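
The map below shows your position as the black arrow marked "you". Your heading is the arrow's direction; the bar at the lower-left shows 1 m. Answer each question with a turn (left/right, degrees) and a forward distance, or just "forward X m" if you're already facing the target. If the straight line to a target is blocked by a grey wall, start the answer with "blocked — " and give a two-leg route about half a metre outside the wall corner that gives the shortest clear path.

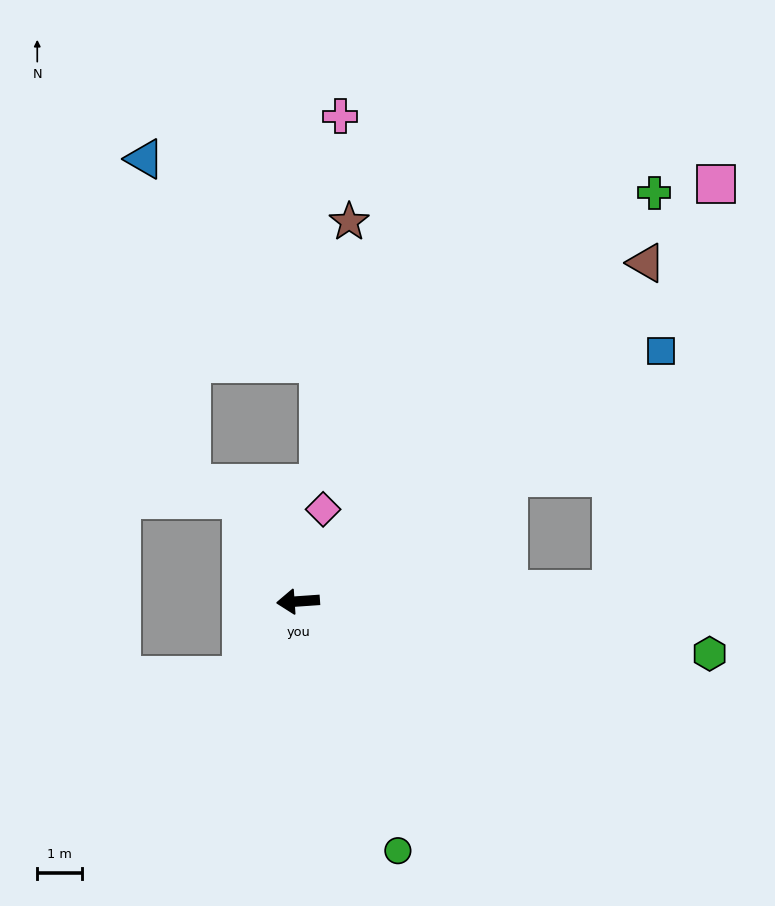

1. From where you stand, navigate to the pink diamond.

turn right 109°, forward 2.1 m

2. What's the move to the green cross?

turn right 135°, forward 12.0 m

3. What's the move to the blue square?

turn right 149°, forward 9.8 m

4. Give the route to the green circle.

turn left 108°, forward 6.0 m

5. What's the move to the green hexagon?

turn left 169°, forward 9.2 m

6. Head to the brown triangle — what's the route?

turn right 140°, forward 10.8 m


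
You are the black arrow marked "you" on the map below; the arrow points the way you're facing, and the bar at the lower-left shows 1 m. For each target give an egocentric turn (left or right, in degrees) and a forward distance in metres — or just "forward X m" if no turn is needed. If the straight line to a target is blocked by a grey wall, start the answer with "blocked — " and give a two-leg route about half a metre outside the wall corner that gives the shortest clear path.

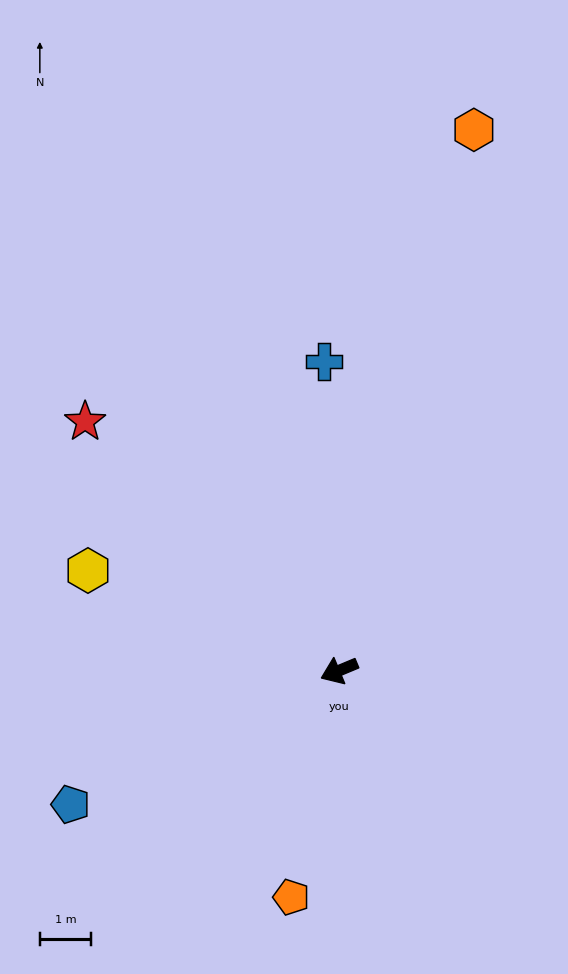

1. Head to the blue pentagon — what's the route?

turn left 4°, forward 5.8 m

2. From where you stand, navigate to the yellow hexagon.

turn right 44°, forward 5.3 m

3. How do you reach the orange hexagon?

turn right 127°, forward 10.8 m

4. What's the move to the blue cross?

turn right 110°, forward 6.0 m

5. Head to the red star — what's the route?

turn right 67°, forward 6.9 m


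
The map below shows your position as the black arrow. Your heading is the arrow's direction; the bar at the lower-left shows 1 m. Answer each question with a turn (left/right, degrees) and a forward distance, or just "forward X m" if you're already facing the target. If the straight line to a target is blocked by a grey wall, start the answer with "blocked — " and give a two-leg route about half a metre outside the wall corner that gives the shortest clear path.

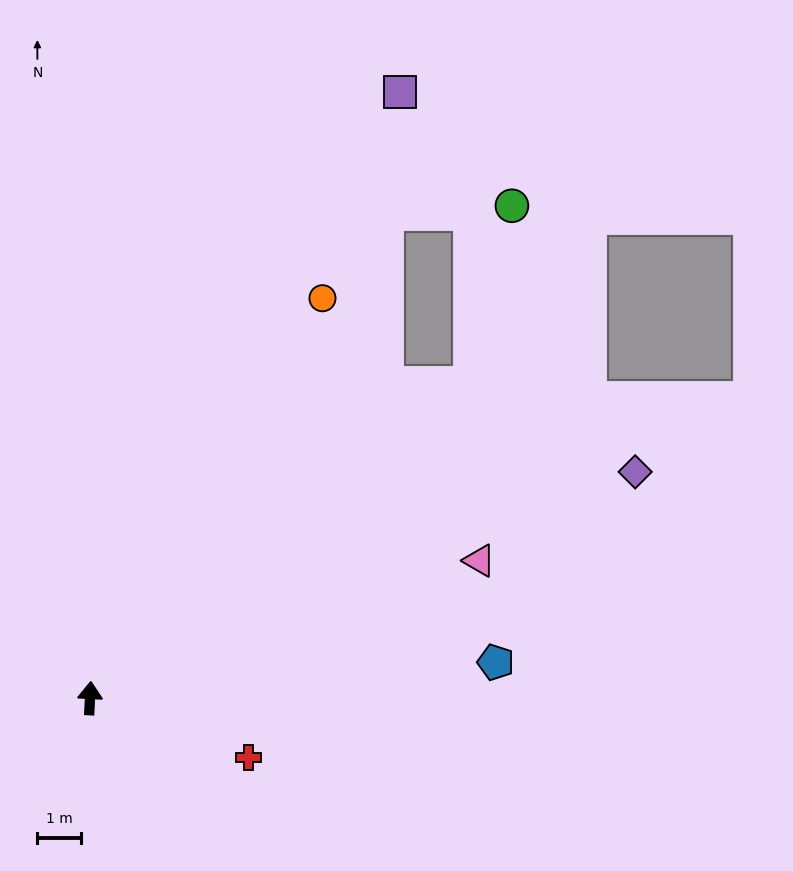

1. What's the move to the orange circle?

turn right 27°, forward 10.6 m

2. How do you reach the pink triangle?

turn right 68°, forward 9.4 m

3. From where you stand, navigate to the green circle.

blocked — turn right 48°, forward 11.3 m, then turn left 38°, forward 4.2 m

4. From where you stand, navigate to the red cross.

turn right 108°, forward 3.9 m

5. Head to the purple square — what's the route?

turn right 24°, forward 15.5 m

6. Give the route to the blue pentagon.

turn right 82°, forward 9.3 m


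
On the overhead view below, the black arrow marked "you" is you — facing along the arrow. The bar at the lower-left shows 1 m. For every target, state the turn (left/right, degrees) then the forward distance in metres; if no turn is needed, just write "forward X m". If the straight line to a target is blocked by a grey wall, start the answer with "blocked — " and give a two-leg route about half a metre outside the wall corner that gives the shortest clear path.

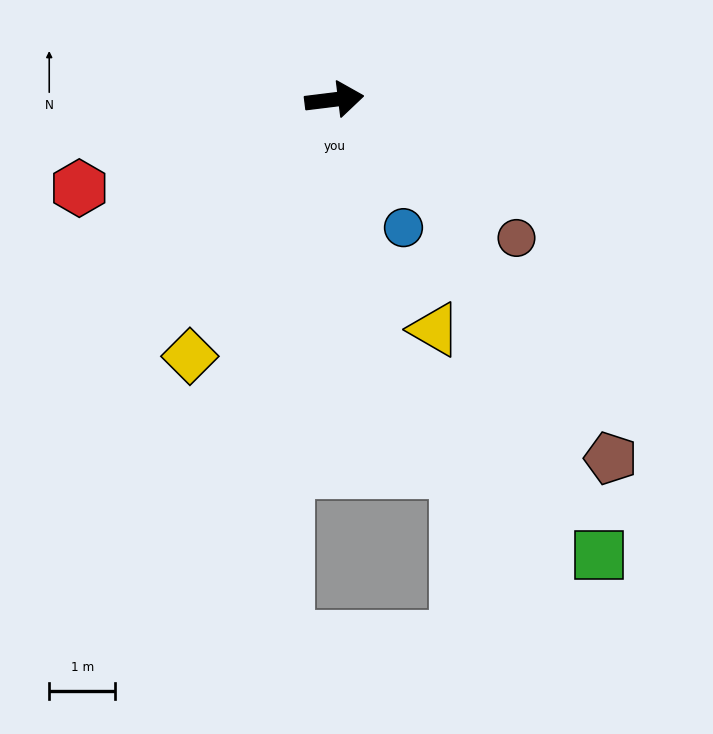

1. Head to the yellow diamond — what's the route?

turn right 126°, forward 4.5 m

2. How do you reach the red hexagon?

turn right 168°, forward 4.1 m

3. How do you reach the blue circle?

turn right 69°, forward 2.2 m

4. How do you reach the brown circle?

turn right 44°, forward 3.5 m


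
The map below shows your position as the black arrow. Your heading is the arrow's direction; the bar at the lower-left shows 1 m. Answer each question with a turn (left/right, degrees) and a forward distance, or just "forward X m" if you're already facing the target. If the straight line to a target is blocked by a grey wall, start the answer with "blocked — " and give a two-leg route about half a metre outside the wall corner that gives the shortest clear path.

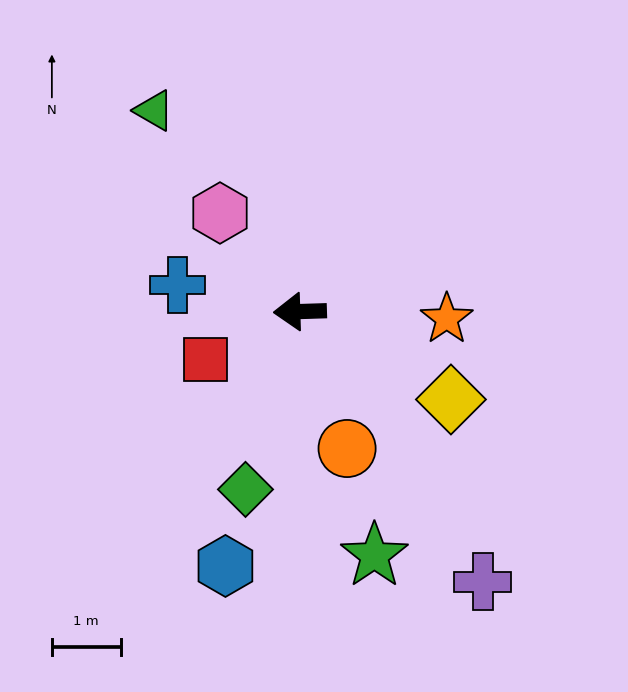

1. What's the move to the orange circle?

turn left 107°, forward 2.1 m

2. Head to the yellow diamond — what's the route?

turn left 148°, forward 2.5 m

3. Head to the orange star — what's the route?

turn left 175°, forward 2.1 m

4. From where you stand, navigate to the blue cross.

turn right 14°, forward 1.8 m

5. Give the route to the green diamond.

turn left 71°, forward 2.7 m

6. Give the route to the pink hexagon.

turn right 53°, forward 1.8 m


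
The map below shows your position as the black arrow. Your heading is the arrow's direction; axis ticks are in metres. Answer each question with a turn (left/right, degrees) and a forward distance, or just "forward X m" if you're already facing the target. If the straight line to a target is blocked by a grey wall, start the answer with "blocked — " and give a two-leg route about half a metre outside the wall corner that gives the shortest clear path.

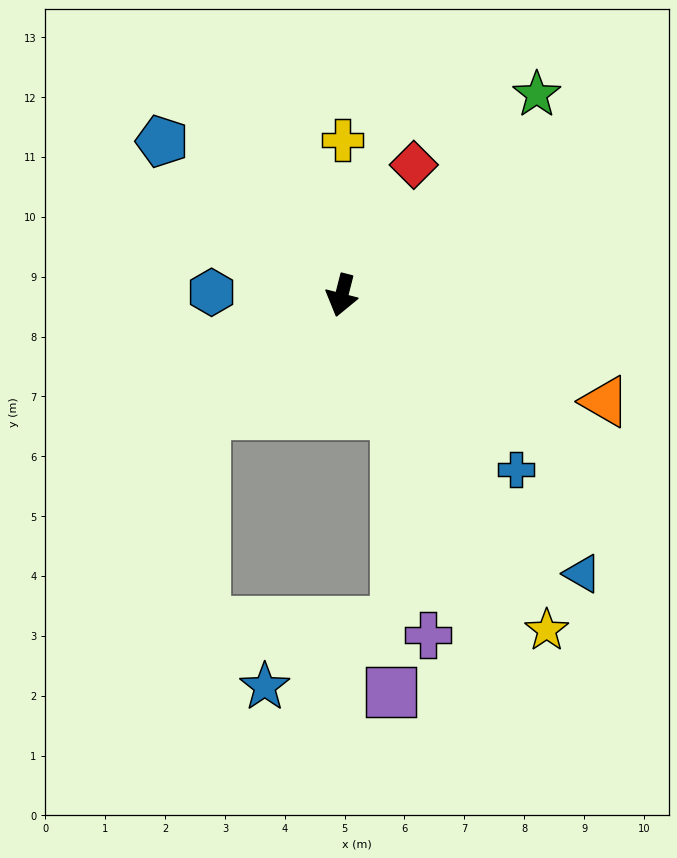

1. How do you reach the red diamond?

turn left 165°, forward 2.5 m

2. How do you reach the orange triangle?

turn left 82°, forward 4.7 m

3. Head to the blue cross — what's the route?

turn left 59°, forward 4.1 m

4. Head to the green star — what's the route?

turn left 150°, forward 4.7 m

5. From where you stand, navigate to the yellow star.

turn left 46°, forward 6.6 m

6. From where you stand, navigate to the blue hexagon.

turn right 77°, forward 2.2 m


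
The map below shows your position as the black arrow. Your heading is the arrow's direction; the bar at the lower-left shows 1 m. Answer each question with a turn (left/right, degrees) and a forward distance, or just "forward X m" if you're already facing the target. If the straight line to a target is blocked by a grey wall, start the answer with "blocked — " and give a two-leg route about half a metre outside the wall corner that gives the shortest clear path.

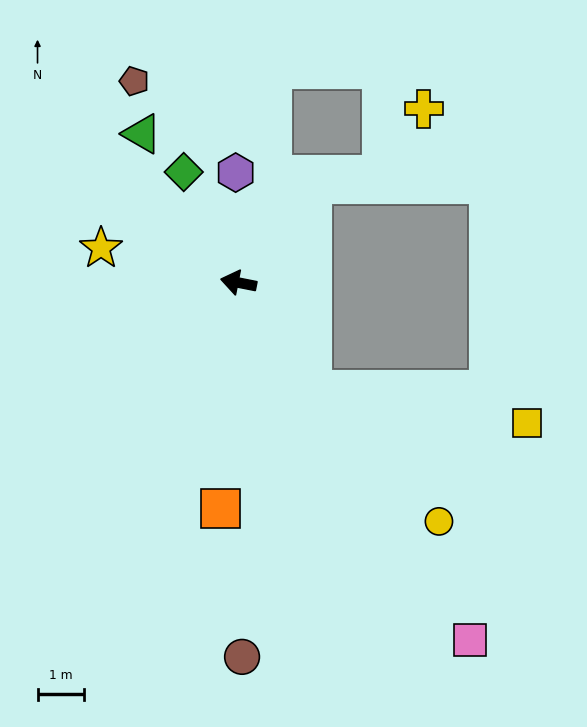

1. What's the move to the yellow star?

turn right 3°, forward 3.1 m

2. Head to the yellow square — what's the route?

blocked — turn left 136°, forward 2.8 m, then turn left 46°, forward 4.7 m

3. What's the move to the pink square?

turn left 134°, forward 9.2 m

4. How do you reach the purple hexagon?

turn right 77°, forward 2.4 m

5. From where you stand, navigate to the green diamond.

turn right 53°, forward 2.7 m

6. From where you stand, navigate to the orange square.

turn left 97°, forward 4.9 m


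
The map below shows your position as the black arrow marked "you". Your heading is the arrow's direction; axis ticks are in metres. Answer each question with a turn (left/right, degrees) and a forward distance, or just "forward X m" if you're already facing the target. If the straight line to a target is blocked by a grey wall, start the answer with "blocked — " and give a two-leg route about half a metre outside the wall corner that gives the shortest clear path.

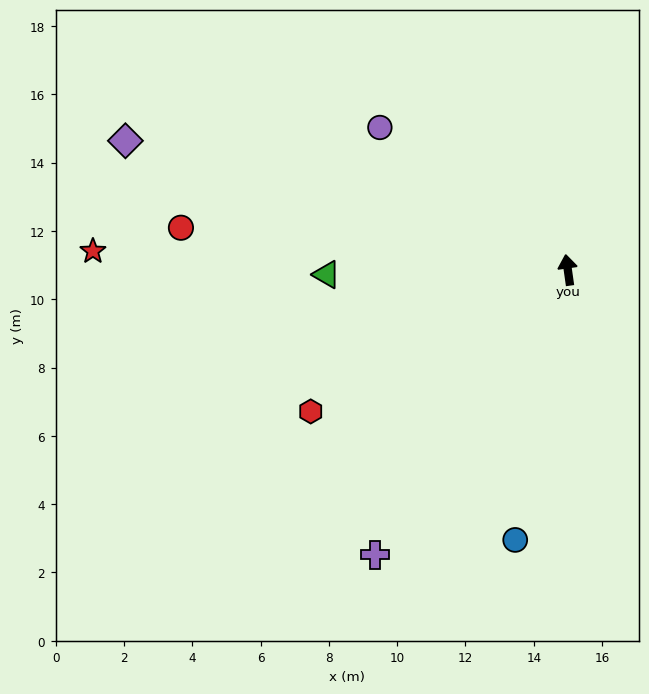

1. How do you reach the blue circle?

turn left 161°, forward 8.1 m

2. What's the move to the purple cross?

turn left 138°, forward 10.1 m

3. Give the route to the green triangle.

turn left 83°, forward 7.1 m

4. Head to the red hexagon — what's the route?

turn left 111°, forward 8.6 m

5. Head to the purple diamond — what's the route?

turn left 66°, forward 13.5 m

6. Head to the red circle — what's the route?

turn left 76°, forward 11.4 m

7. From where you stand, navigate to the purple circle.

turn left 45°, forward 6.9 m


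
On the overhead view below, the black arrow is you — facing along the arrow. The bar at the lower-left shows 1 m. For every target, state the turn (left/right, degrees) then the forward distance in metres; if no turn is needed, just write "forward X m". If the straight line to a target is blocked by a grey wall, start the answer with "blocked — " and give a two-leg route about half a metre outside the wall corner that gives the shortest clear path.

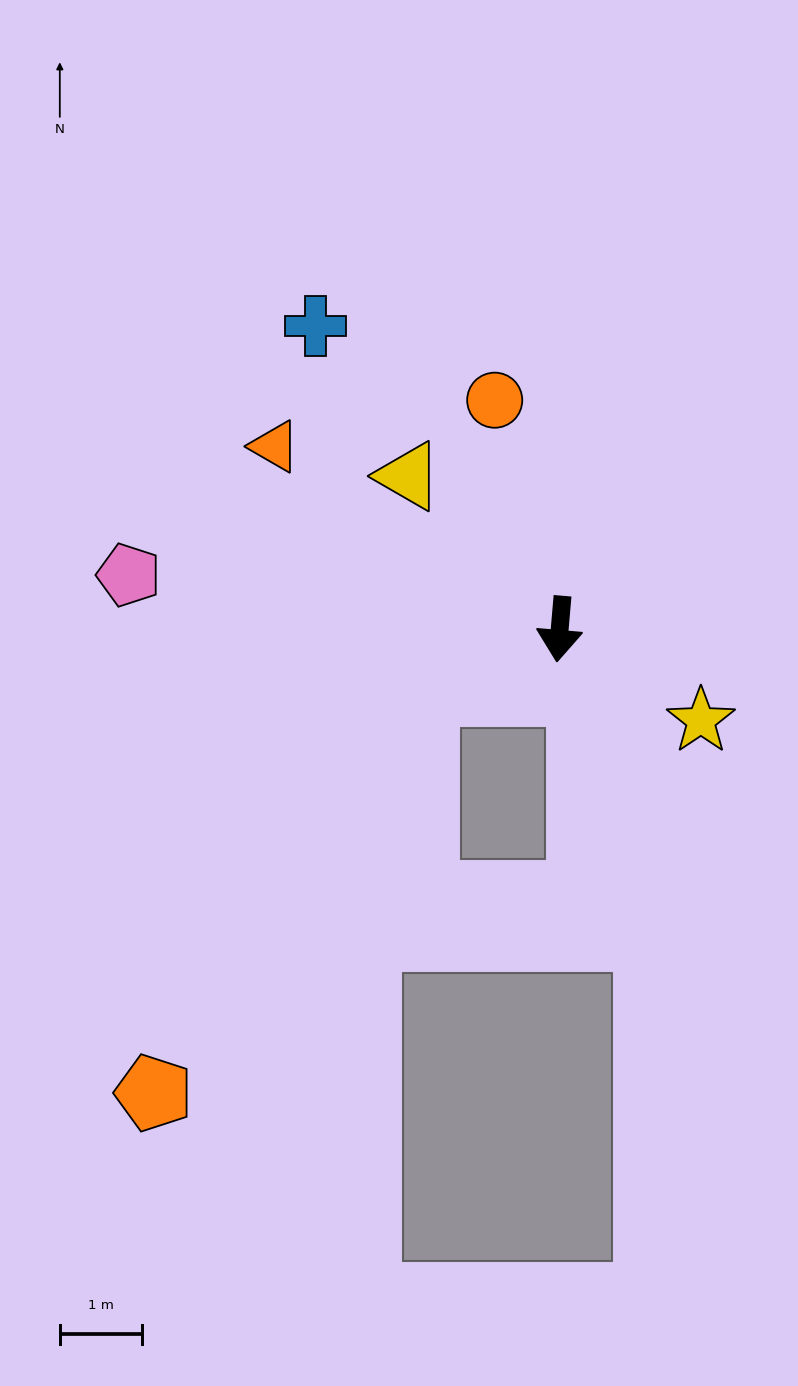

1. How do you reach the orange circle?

turn right 159°, forward 2.9 m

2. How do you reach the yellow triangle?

turn right 130°, forward 2.6 m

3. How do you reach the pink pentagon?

turn right 92°, forward 5.3 m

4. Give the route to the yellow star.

turn left 62°, forward 2.1 m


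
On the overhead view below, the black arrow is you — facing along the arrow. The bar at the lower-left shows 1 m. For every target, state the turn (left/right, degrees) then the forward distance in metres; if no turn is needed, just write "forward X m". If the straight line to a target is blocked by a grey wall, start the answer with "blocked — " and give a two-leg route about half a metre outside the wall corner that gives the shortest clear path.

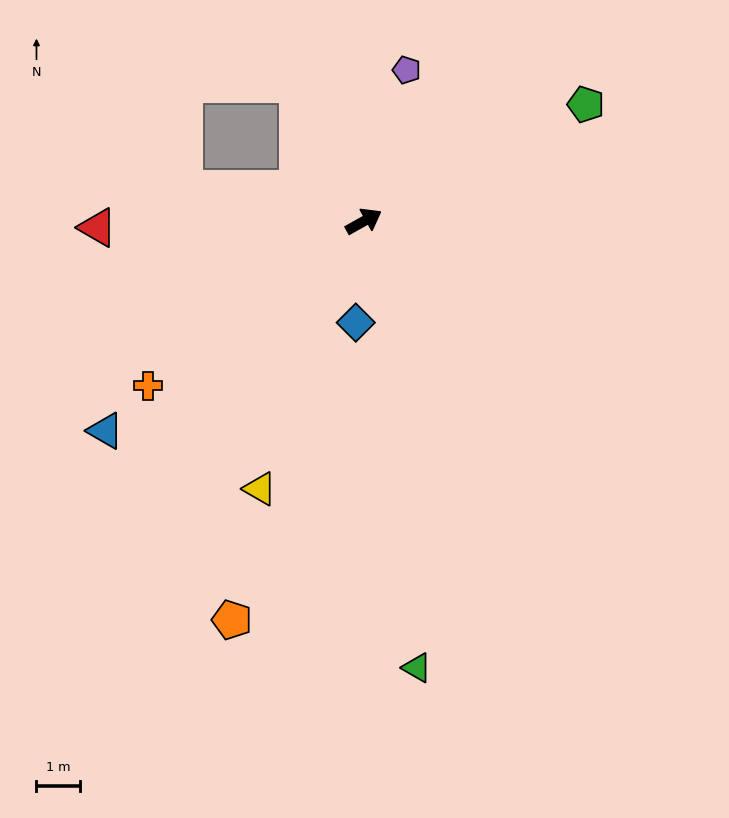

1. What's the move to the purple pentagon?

turn left 45°, forward 3.6 m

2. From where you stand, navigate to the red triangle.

turn left 152°, forward 6.1 m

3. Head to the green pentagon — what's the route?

forward 5.7 m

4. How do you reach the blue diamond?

turn right 124°, forward 2.3 m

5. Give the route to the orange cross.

turn right 172°, forward 6.2 m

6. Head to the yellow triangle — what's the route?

turn right 141°, forward 6.6 m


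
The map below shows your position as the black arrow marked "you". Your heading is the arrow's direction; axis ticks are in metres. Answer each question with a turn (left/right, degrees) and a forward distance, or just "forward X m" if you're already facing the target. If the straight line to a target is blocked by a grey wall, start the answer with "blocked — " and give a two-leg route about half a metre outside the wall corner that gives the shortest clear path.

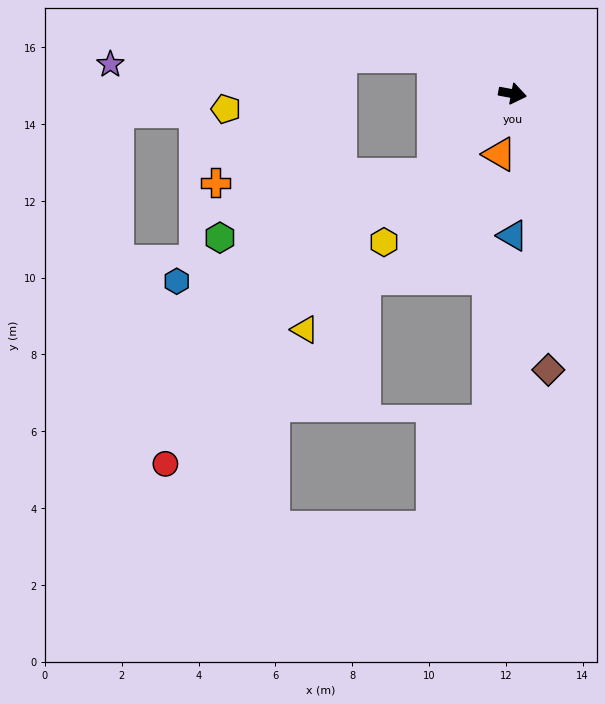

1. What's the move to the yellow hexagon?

turn right 120°, forward 5.1 m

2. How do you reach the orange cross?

blocked — turn right 124°, forward 2.9 m, then turn right 43°, forward 5.7 m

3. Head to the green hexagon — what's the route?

blocked — turn right 124°, forward 2.9 m, then turn right 29°, forward 5.8 m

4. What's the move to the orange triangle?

turn right 92°, forward 1.6 m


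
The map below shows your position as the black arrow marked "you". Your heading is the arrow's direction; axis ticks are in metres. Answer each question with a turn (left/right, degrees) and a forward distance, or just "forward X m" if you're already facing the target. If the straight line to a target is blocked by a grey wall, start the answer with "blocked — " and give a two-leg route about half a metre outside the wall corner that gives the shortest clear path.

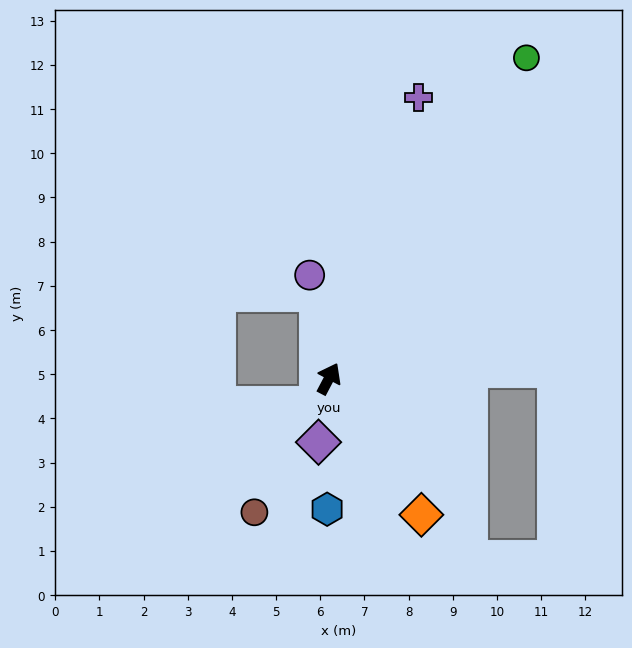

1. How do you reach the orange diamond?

turn right 118°, forward 3.7 m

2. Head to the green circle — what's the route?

turn right 4°, forward 8.5 m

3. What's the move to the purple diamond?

turn right 162°, forward 1.5 m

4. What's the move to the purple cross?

turn left 10°, forward 6.7 m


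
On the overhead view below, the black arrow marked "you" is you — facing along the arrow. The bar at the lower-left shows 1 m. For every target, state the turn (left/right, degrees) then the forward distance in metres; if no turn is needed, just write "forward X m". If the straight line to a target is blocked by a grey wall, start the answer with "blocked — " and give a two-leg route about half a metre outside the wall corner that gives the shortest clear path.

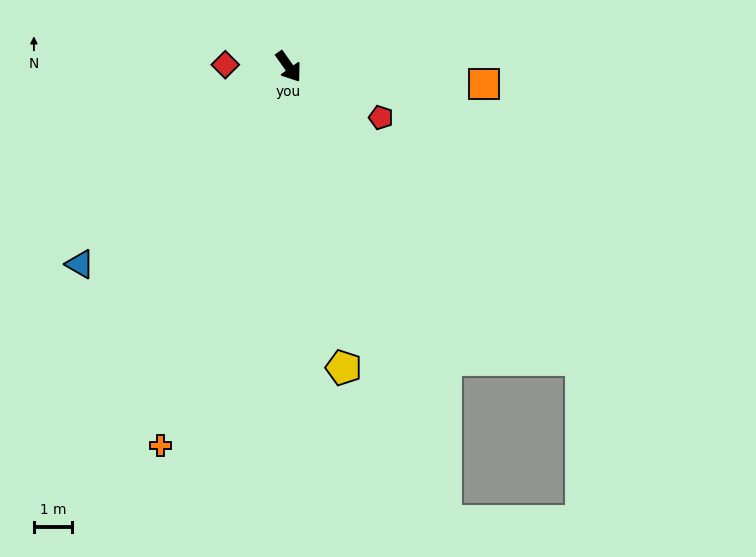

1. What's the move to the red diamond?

turn right 127°, forward 1.7 m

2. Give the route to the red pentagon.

turn left 26°, forward 2.8 m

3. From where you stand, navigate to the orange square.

turn left 50°, forward 5.1 m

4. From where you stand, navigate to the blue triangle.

turn right 82°, forward 7.5 m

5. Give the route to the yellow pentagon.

turn right 25°, forward 8.0 m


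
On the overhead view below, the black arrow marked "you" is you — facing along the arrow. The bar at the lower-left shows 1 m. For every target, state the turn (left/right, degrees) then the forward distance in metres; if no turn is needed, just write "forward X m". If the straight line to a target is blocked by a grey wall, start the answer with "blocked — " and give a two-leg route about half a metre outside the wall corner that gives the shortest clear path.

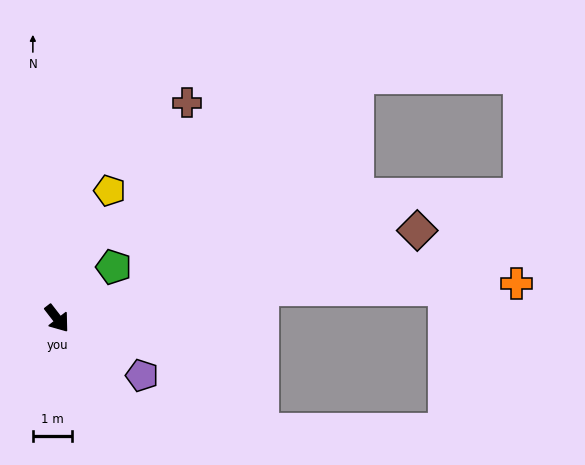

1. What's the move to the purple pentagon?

turn left 18°, forward 2.6 m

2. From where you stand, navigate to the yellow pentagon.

turn left 120°, forward 3.5 m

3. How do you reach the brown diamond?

turn left 66°, forward 9.5 m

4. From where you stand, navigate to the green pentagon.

turn left 94°, forward 2.0 m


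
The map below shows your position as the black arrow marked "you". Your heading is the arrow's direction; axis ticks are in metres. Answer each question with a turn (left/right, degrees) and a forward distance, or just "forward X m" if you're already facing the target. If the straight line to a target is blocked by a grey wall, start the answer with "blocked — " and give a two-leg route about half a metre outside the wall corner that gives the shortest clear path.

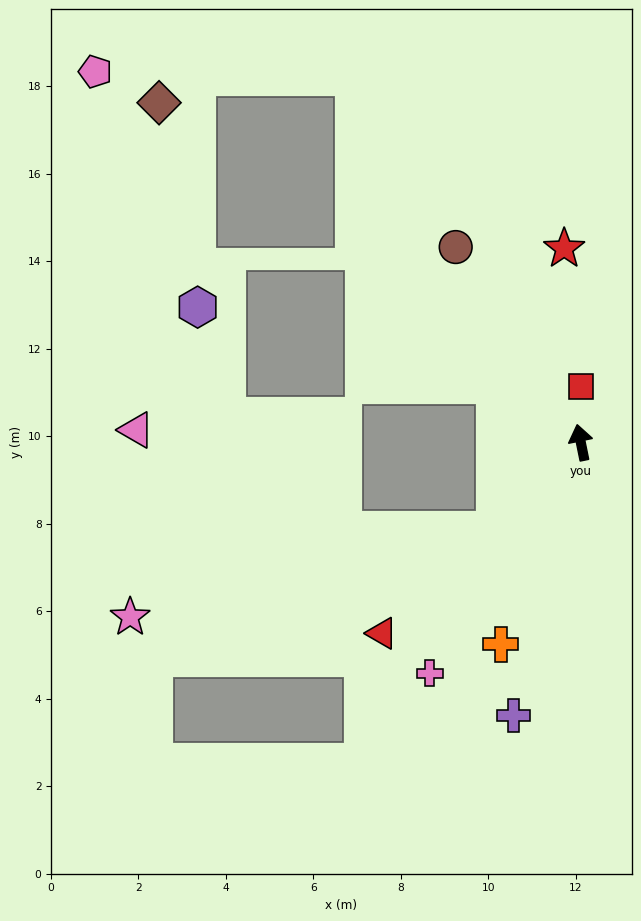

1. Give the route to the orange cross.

turn left 147°, forward 5.0 m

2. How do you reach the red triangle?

turn left 122°, forward 6.3 m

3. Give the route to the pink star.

blocked — turn left 124°, forward 2.8 m, then turn right 32°, forward 8.6 m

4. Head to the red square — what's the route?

turn right 12°, forward 1.3 m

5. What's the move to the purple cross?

turn left 155°, forward 6.4 m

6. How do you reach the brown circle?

turn left 21°, forward 5.3 m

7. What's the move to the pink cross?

turn left 135°, forward 6.3 m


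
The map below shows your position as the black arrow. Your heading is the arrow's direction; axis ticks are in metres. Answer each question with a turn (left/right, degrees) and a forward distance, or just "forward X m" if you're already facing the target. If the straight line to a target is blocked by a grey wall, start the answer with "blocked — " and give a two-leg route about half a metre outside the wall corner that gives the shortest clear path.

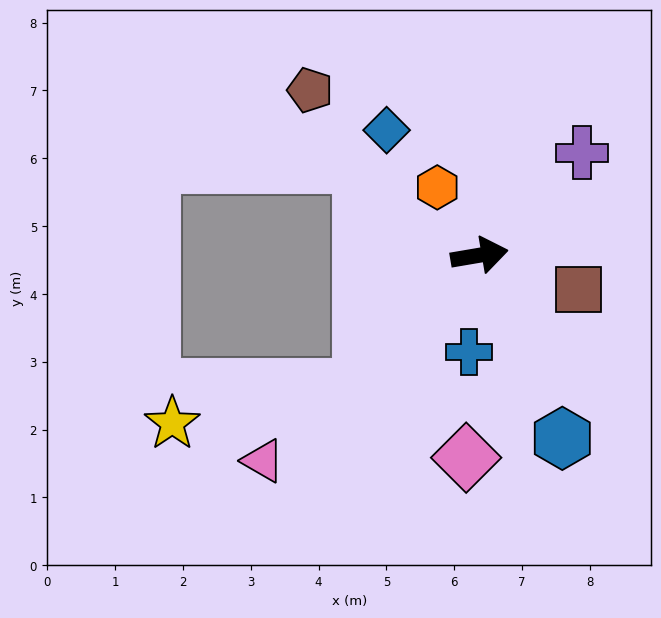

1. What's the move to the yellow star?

blocked — turn right 141°, forward 2.6 m, then turn right 38°, forward 2.8 m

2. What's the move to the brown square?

turn right 29°, forward 1.5 m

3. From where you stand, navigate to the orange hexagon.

turn left 112°, forward 1.2 m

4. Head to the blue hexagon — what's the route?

turn right 75°, forward 3.0 m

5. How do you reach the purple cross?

turn left 35°, forward 2.1 m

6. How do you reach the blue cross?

turn right 106°, forward 1.4 m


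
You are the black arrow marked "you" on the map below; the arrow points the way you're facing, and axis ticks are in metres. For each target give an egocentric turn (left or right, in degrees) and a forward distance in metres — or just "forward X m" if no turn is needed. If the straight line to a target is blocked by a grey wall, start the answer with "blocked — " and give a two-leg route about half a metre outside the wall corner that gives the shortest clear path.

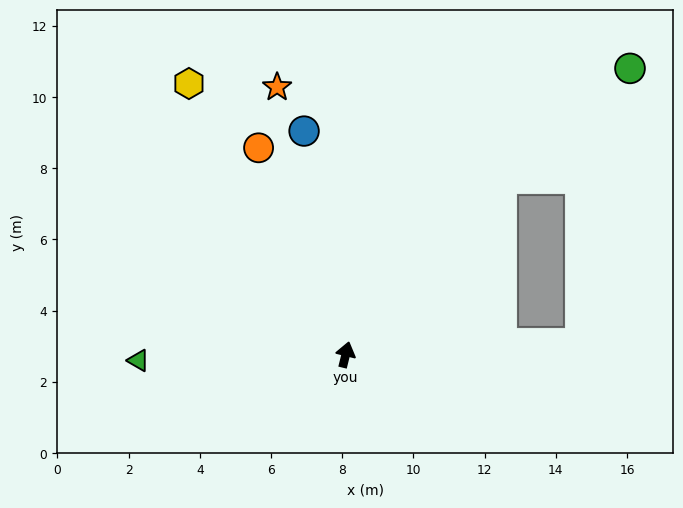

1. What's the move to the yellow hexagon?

turn left 44°, forward 8.8 m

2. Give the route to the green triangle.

turn left 105°, forward 5.8 m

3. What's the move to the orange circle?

turn left 37°, forward 6.3 m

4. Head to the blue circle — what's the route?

turn left 24°, forward 6.4 m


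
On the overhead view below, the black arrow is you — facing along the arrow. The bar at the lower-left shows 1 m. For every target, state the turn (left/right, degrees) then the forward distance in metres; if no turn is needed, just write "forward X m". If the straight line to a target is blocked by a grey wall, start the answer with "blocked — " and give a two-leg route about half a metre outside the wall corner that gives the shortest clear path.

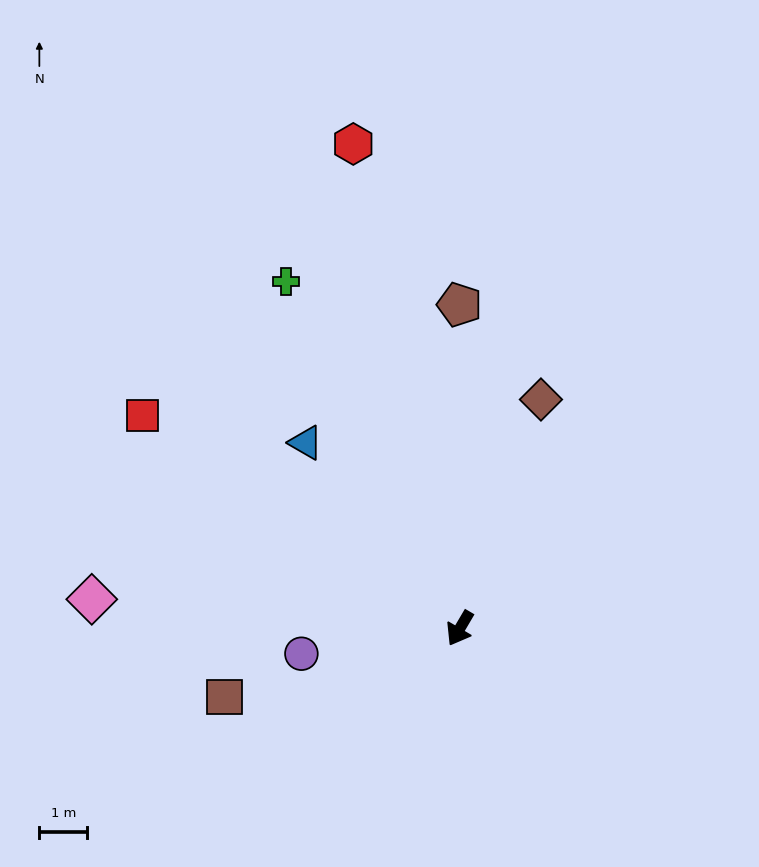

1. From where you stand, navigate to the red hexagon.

turn right 137°, forward 10.3 m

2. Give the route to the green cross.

turn right 123°, forward 8.1 m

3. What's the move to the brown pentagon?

turn right 149°, forward 6.7 m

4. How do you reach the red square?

turn right 93°, forward 8.0 m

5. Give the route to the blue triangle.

turn right 110°, forward 5.0 m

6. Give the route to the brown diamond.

turn right 169°, forward 5.1 m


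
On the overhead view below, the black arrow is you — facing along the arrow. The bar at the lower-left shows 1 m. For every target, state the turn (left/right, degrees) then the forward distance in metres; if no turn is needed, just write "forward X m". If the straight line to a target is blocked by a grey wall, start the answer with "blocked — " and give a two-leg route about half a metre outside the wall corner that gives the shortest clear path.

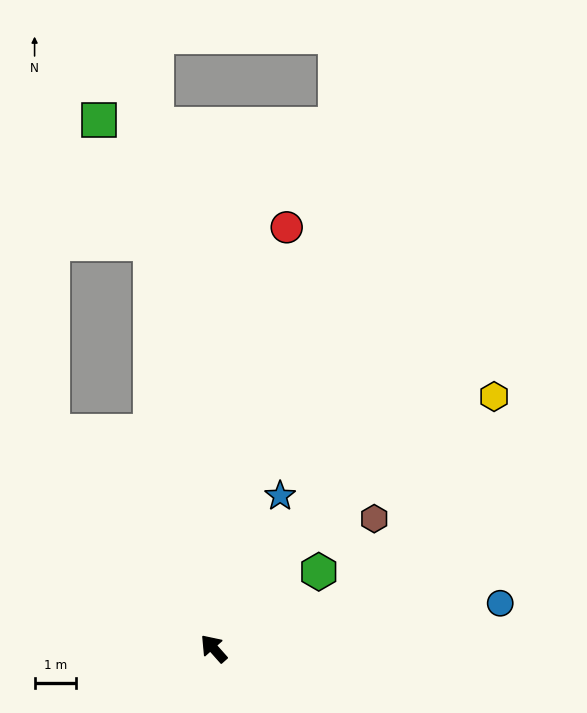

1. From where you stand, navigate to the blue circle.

turn right 123°, forward 7.0 m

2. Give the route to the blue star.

turn right 65°, forward 4.0 m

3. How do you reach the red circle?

turn right 51°, forward 10.3 m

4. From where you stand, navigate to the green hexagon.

turn right 96°, forward 3.1 m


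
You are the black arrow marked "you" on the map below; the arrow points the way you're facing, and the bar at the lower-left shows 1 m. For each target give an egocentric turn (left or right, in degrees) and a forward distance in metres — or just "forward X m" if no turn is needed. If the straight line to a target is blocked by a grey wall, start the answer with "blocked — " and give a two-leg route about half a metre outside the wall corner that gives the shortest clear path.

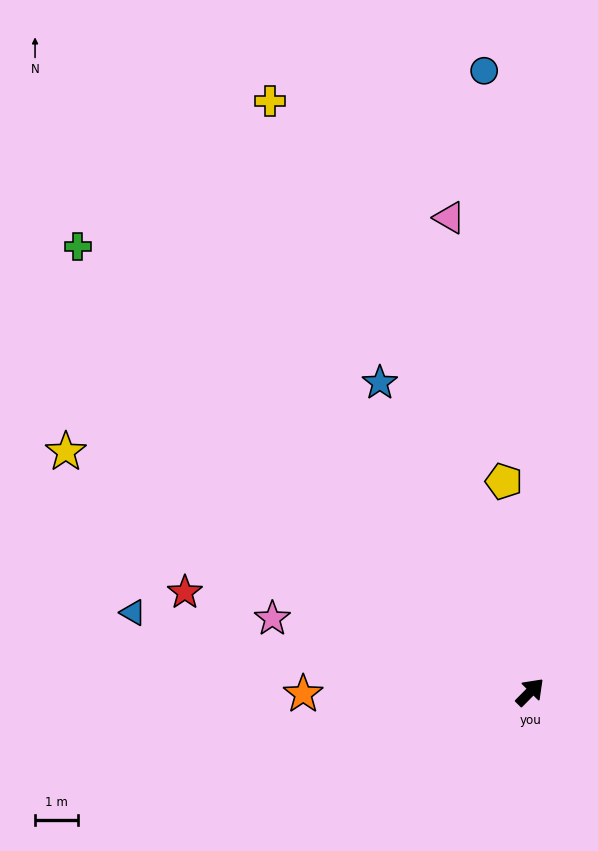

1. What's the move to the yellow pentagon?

turn left 52°, forward 5.0 m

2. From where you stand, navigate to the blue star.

turn left 71°, forward 8.1 m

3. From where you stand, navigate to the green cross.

turn left 90°, forward 14.9 m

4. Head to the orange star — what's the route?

turn left 135°, forward 5.3 m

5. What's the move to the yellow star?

turn left 107°, forward 12.3 m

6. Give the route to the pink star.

turn left 119°, forward 6.3 m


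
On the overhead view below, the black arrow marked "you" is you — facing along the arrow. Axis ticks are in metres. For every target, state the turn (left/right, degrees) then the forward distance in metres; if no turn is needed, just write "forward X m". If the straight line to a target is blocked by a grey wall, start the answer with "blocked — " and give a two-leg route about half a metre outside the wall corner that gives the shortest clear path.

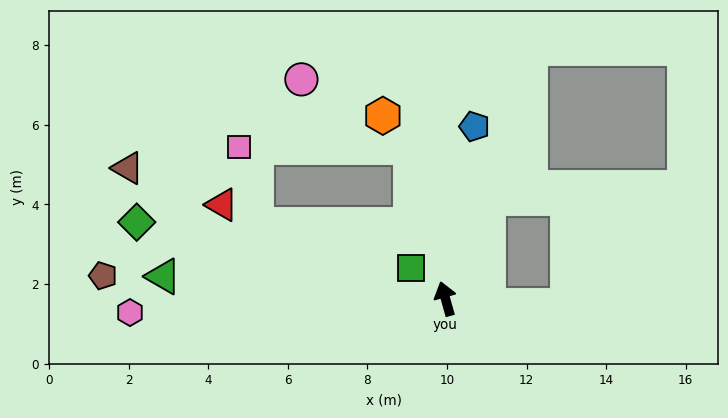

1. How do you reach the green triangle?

turn left 70°, forward 7.1 m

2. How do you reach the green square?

turn left 32°, forward 1.2 m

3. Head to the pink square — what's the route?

blocked — turn right 2°, forward 3.9 m, then turn left 76°, forward 4.3 m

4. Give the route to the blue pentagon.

turn right 25°, forward 4.4 m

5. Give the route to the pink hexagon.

turn left 77°, forward 7.9 m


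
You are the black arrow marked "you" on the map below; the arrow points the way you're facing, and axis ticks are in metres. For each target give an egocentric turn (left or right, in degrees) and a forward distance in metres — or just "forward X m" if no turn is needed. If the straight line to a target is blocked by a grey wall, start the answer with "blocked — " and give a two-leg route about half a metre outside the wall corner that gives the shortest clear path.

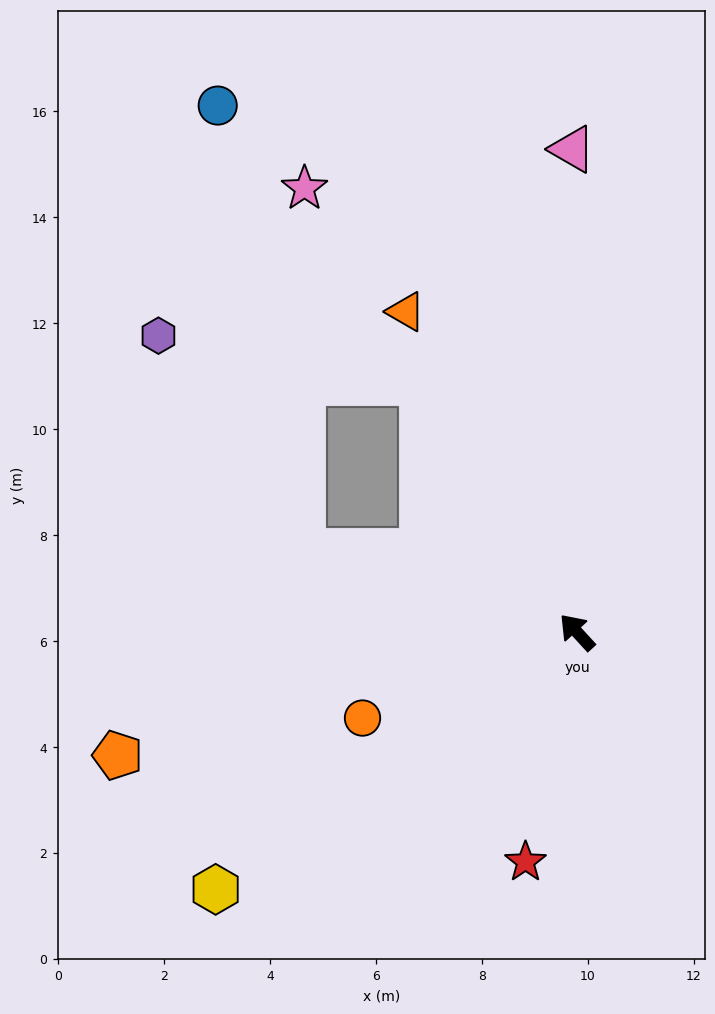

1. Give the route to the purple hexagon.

blocked — turn left 31°, forward 5.4 m, then turn right 40°, forward 4.9 m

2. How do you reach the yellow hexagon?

turn left 83°, forward 8.4 m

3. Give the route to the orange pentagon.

turn left 62°, forward 9.0 m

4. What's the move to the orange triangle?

turn right 14°, forward 6.9 m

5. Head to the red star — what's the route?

turn left 125°, forward 4.4 m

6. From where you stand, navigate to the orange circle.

turn left 69°, forward 4.4 m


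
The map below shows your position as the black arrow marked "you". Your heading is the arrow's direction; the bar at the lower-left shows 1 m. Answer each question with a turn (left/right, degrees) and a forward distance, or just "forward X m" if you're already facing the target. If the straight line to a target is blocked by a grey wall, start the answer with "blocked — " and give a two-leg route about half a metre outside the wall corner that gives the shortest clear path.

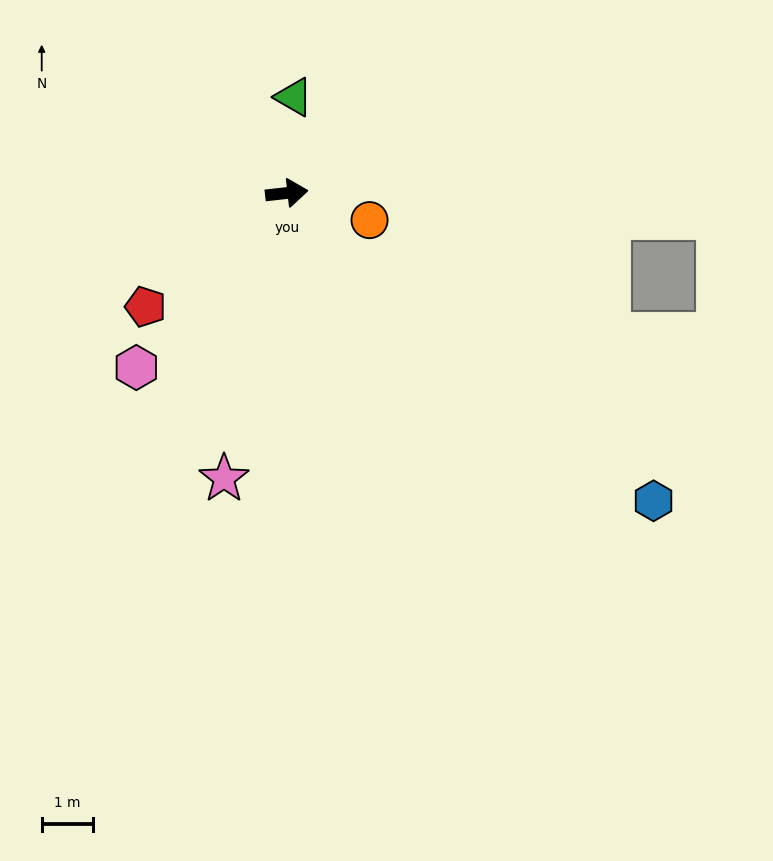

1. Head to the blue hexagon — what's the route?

turn right 46°, forward 9.3 m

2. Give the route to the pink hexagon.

turn right 137°, forward 4.5 m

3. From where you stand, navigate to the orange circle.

turn right 25°, forward 1.7 m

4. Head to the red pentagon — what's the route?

turn right 148°, forward 3.5 m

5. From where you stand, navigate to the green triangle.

turn left 79°, forward 1.9 m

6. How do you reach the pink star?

turn right 109°, forward 5.7 m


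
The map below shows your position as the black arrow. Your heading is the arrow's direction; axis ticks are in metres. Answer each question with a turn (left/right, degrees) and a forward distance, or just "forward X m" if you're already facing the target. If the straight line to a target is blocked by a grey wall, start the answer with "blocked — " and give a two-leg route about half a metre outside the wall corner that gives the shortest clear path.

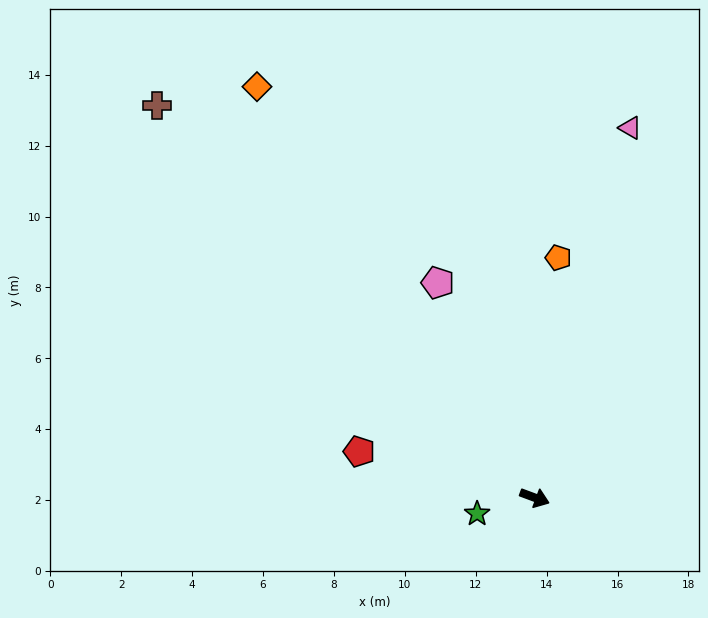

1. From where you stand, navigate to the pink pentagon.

turn left 135°, forward 6.6 m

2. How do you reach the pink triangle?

turn left 96°, forward 10.8 m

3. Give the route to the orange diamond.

turn left 144°, forward 14.0 m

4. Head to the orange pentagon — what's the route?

turn left 105°, forward 6.8 m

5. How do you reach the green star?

turn right 144°, forward 1.7 m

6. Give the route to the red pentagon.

turn right 174°, forward 5.1 m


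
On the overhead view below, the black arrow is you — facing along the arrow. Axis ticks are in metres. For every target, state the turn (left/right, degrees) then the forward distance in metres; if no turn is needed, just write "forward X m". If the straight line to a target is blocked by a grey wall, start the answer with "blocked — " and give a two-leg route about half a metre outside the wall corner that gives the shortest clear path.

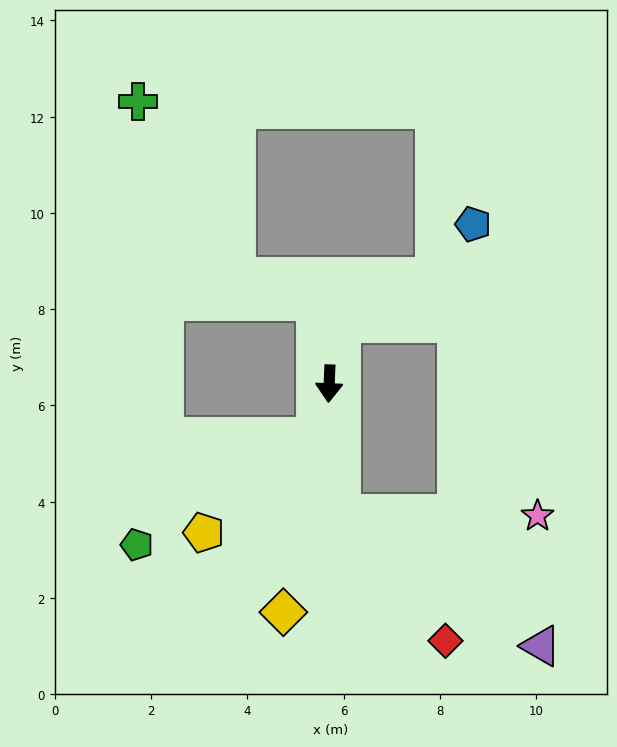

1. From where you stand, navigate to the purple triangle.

blocked — turn left 7°, forward 2.7 m, then turn left 52°, forward 5.0 m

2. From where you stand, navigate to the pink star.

blocked — turn left 7°, forward 2.7 m, then turn left 85°, forward 4.1 m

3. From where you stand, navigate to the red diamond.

blocked — turn left 7°, forward 2.7 m, then turn left 35°, forward 3.4 m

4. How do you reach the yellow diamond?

turn right 9°, forward 4.8 m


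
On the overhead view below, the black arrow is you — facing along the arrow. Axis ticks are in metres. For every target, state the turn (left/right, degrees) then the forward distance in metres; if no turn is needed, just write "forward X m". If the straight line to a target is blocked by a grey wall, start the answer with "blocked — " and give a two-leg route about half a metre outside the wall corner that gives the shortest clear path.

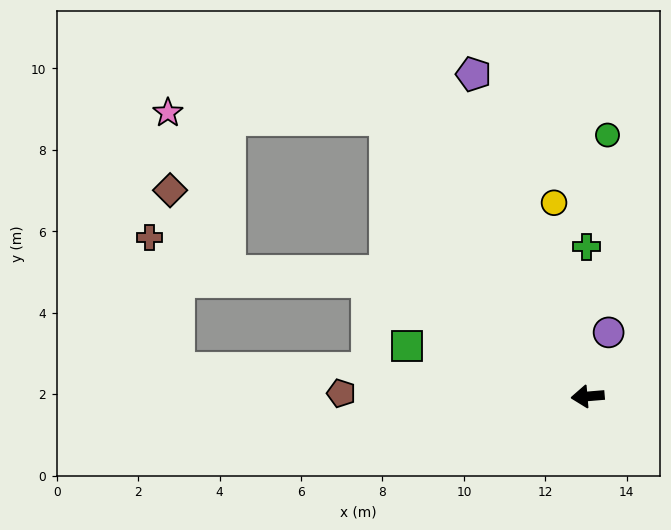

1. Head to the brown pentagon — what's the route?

turn right 5°, forward 6.1 m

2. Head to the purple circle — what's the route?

turn right 113°, forward 1.7 m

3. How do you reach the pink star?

blocked — turn right 59°, forward 8.4 m, then turn left 53°, forward 5.4 m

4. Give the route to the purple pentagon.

turn right 75°, forward 8.4 m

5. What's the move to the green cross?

turn right 94°, forward 3.7 m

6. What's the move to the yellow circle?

turn right 85°, forward 4.8 m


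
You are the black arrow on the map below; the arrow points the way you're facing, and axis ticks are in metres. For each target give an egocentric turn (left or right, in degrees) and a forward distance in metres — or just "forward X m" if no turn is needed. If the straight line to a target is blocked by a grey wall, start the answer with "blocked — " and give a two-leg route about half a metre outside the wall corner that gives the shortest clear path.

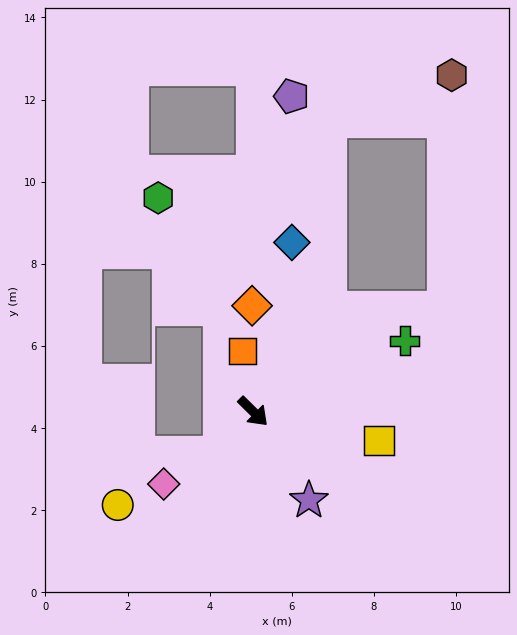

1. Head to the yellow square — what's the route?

turn left 32°, forward 3.1 m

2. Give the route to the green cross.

turn left 70°, forward 4.1 m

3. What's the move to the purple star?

turn right 13°, forward 2.6 m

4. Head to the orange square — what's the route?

turn left 145°, forward 1.5 m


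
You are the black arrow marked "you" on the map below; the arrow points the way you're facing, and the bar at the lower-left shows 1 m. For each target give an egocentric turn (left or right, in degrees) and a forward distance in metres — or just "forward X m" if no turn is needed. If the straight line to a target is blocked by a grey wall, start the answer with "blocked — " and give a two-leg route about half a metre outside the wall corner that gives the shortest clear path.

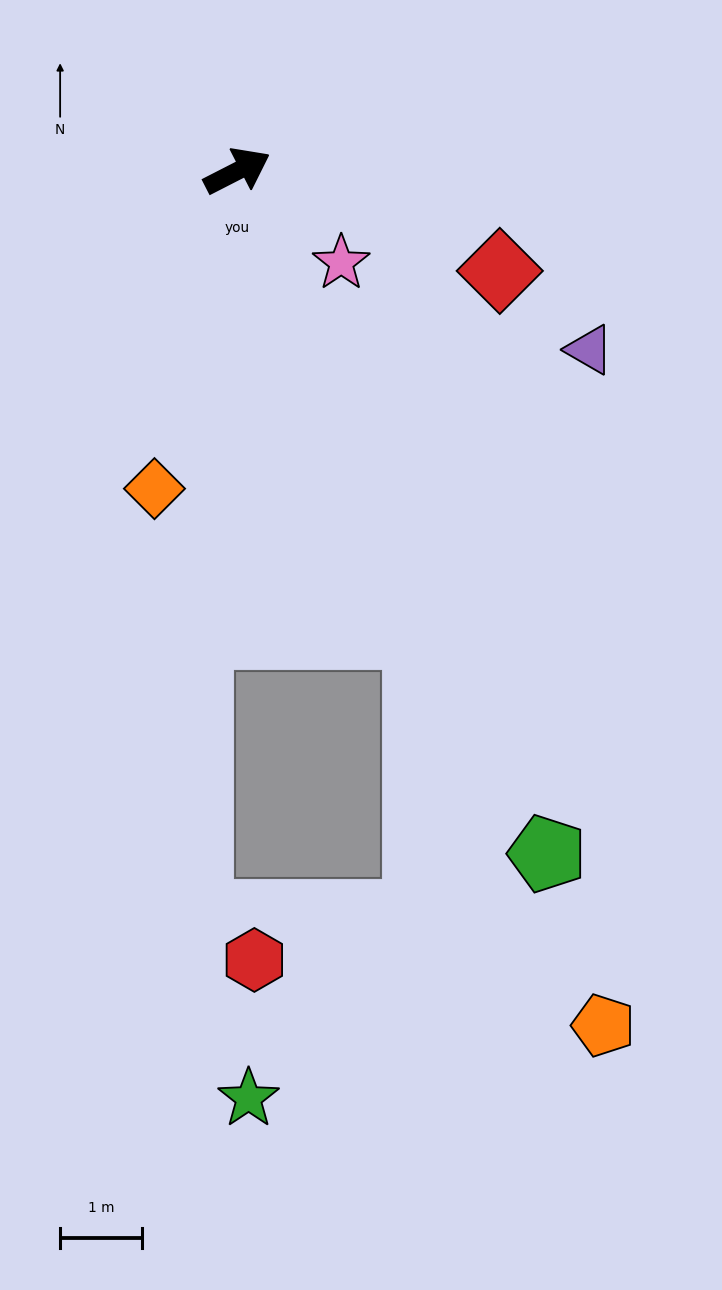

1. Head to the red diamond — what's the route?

turn right 48°, forward 3.4 m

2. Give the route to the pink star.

turn right 69°, forward 1.7 m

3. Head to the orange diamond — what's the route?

turn right 132°, forward 4.0 m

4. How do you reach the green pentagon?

turn right 93°, forward 9.1 m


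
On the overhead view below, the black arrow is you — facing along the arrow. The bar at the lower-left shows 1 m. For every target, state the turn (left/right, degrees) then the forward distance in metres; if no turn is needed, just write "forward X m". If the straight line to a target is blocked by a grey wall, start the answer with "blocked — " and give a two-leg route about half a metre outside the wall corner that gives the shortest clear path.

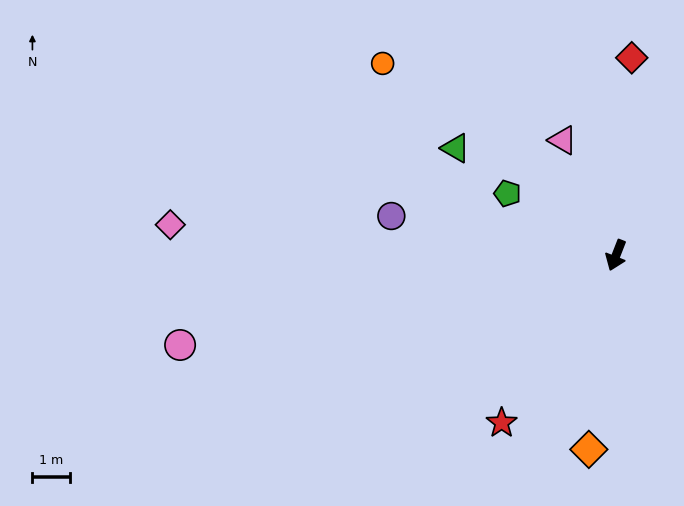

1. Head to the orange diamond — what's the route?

turn left 13°, forward 5.3 m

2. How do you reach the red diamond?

turn right 163°, forward 5.3 m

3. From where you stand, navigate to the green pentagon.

turn right 98°, forward 3.4 m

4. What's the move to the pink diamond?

turn right 73°, forward 12.0 m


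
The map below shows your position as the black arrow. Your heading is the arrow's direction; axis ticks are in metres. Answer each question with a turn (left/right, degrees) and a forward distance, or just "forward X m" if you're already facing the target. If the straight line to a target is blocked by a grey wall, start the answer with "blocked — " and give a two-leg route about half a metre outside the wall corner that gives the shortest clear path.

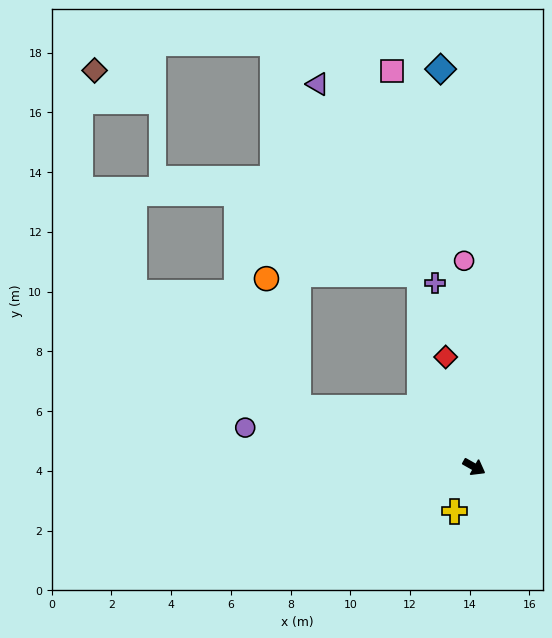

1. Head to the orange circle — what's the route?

blocked — turn right 169°, forward 6.2 m, then turn right 58°, forward 4.4 m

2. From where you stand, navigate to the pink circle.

turn left 122°, forward 6.9 m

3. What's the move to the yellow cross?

turn right 85°, forward 1.6 m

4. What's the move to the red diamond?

turn left 134°, forward 3.8 m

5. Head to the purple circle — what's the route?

turn right 160°, forward 7.8 m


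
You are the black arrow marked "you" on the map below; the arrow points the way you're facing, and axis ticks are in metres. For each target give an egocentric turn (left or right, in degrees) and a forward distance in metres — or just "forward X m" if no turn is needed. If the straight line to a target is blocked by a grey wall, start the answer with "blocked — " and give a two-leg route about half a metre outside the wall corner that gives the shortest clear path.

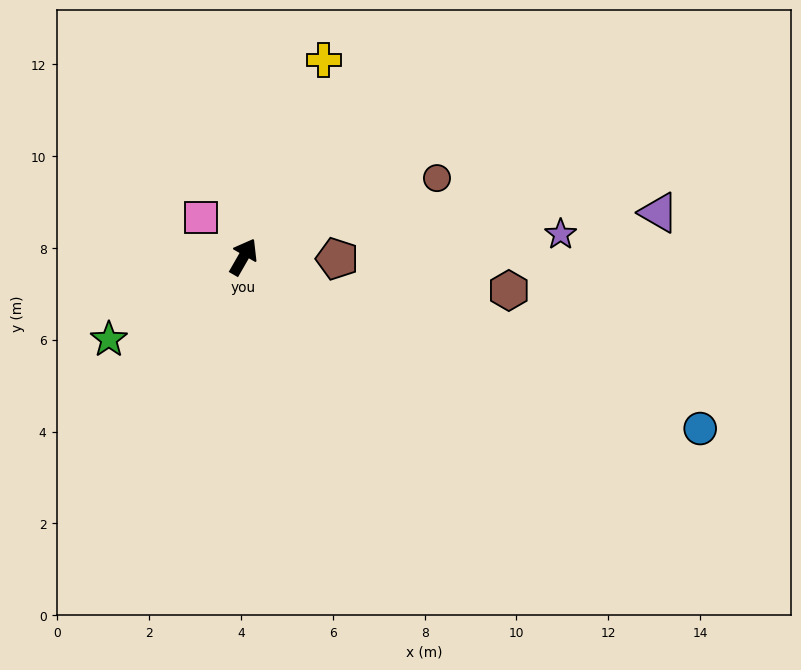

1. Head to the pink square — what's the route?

turn left 77°, forward 1.3 m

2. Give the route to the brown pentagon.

turn right 61°, forward 2.0 m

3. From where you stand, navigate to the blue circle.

turn right 81°, forward 10.6 m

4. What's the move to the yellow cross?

turn left 8°, forward 4.6 m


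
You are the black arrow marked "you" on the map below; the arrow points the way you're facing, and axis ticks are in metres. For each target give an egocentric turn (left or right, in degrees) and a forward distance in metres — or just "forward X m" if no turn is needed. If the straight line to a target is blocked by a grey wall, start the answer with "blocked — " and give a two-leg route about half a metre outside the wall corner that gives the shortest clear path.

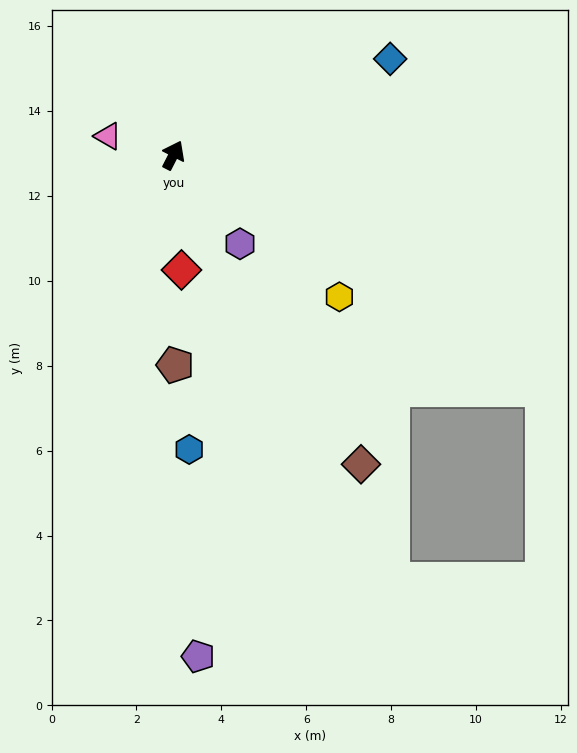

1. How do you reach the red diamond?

turn right 149°, forward 2.7 m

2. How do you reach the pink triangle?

turn left 101°, forward 1.6 m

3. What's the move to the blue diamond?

turn right 39°, forward 5.6 m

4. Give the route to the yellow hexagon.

turn right 103°, forward 5.1 m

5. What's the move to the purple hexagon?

turn right 116°, forward 2.6 m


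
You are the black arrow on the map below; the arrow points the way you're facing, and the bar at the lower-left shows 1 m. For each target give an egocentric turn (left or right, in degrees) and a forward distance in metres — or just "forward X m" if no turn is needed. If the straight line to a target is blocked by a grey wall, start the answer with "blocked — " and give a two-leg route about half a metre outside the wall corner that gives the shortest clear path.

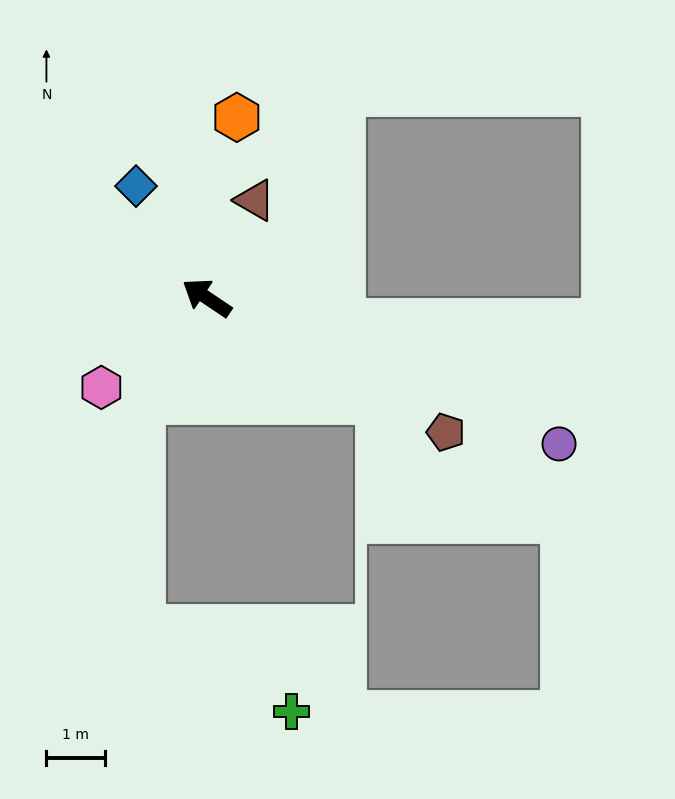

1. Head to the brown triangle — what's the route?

turn right 82°, forward 1.9 m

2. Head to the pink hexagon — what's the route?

turn left 74°, forward 2.4 m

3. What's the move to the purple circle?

turn right 169°, forward 6.5 m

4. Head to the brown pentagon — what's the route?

turn right 175°, forward 4.7 m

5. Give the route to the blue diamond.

turn right 24°, forward 2.3 m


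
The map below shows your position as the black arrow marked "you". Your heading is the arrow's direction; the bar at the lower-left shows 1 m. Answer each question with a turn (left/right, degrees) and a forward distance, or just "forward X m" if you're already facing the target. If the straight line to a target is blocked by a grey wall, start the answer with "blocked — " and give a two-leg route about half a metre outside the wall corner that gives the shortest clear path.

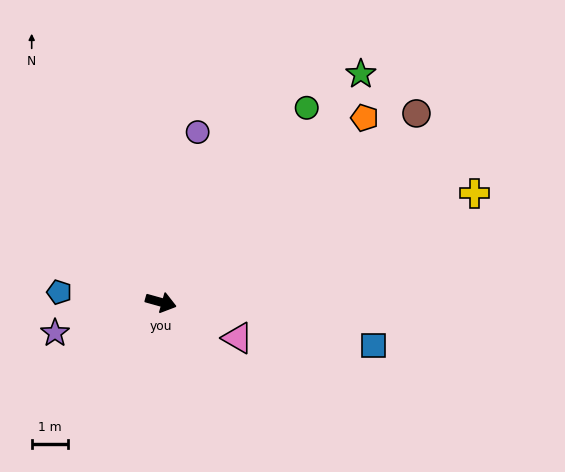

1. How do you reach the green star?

turn left 64°, forward 8.3 m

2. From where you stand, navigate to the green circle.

turn left 69°, forward 6.6 m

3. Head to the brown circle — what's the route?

turn left 52°, forward 8.7 m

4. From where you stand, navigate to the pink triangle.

turn right 9°, forward 2.3 m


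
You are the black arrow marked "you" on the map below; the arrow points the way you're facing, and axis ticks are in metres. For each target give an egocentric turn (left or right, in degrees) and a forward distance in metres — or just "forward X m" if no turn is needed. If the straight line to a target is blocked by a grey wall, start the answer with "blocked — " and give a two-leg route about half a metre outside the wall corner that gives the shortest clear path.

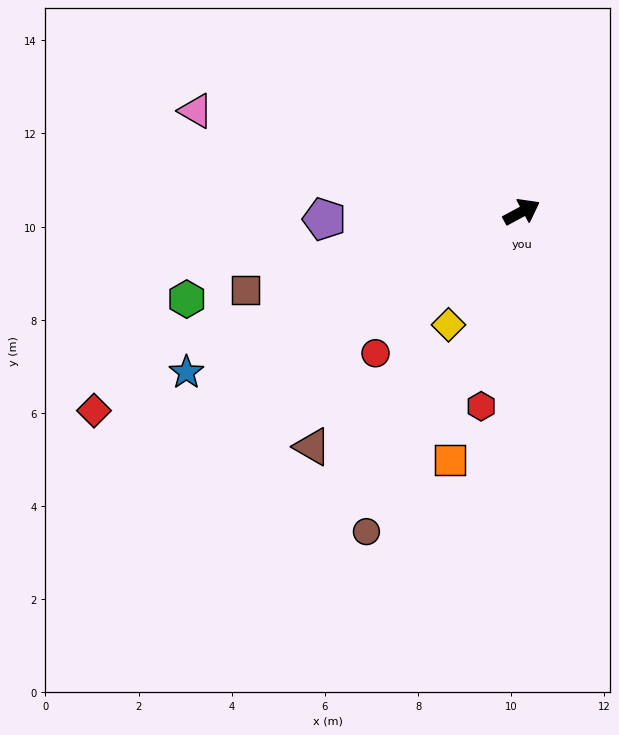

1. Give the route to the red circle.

turn right 164°, forward 4.4 m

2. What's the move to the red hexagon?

turn right 130°, forward 4.3 m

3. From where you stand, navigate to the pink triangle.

turn left 135°, forward 7.3 m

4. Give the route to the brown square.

turn left 168°, forward 6.2 m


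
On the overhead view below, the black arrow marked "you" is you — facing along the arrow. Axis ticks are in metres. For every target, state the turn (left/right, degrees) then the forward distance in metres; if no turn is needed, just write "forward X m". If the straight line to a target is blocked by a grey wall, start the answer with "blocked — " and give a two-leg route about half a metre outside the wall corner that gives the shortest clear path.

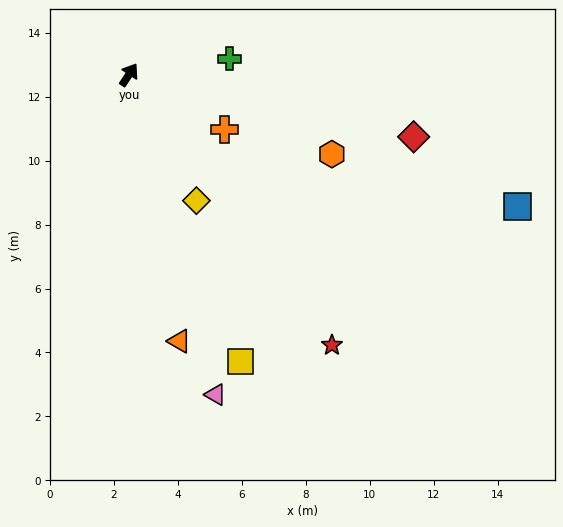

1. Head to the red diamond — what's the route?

turn right 69°, forward 9.1 m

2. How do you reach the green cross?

turn right 48°, forward 3.2 m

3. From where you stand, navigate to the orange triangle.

turn right 136°, forward 8.5 m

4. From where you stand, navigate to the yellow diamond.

turn right 118°, forward 4.5 m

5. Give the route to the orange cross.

turn right 86°, forward 3.4 m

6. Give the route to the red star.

turn right 110°, forward 10.6 m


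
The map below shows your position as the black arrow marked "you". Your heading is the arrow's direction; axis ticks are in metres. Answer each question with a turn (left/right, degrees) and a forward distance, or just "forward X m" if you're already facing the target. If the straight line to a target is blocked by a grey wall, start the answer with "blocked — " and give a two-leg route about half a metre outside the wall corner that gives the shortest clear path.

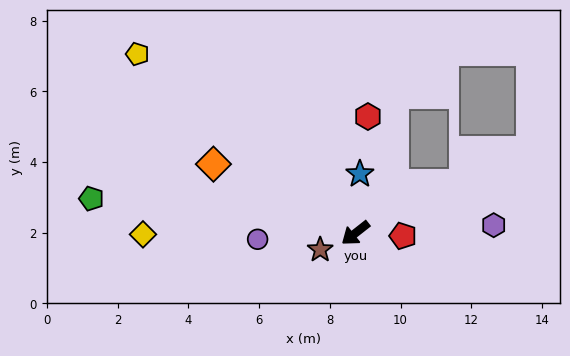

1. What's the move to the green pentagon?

turn right 46°, forward 7.5 m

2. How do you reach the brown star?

turn right 13°, forward 1.1 m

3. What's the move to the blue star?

turn right 132°, forward 1.7 m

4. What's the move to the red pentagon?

turn left 138°, forward 1.3 m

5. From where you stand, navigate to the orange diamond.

turn right 64°, forward 4.5 m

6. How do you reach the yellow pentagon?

turn right 78°, forward 8.0 m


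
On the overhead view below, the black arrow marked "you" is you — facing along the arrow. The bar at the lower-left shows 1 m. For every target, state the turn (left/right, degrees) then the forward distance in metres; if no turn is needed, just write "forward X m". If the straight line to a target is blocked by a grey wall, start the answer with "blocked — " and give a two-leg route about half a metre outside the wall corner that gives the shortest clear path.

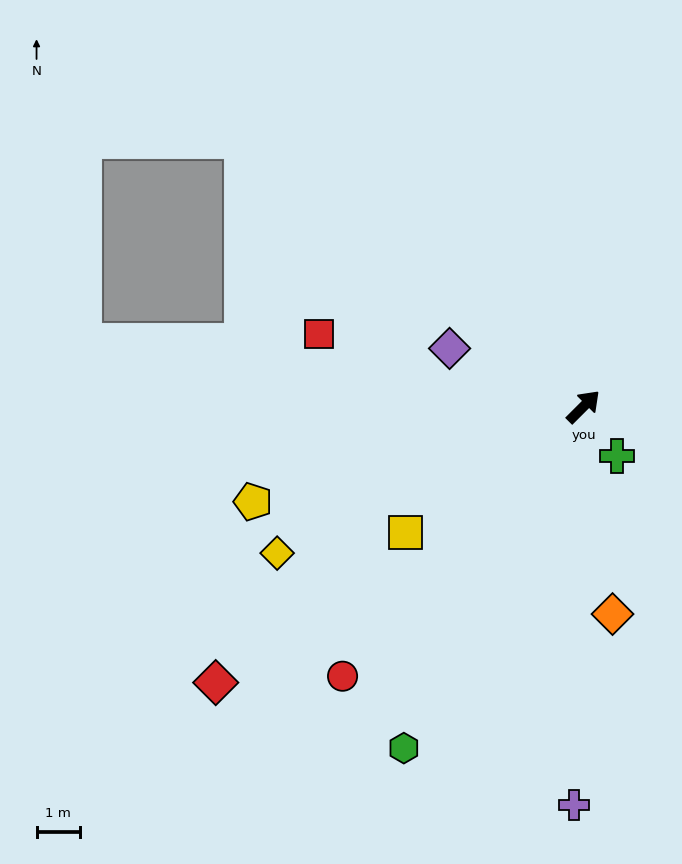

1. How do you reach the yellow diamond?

turn left 161°, forward 7.9 m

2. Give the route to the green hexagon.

turn right 163°, forward 9.0 m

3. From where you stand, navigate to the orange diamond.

turn right 127°, forward 4.9 m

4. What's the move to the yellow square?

turn left 170°, forward 5.1 m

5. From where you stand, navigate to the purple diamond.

turn left 112°, forward 3.4 m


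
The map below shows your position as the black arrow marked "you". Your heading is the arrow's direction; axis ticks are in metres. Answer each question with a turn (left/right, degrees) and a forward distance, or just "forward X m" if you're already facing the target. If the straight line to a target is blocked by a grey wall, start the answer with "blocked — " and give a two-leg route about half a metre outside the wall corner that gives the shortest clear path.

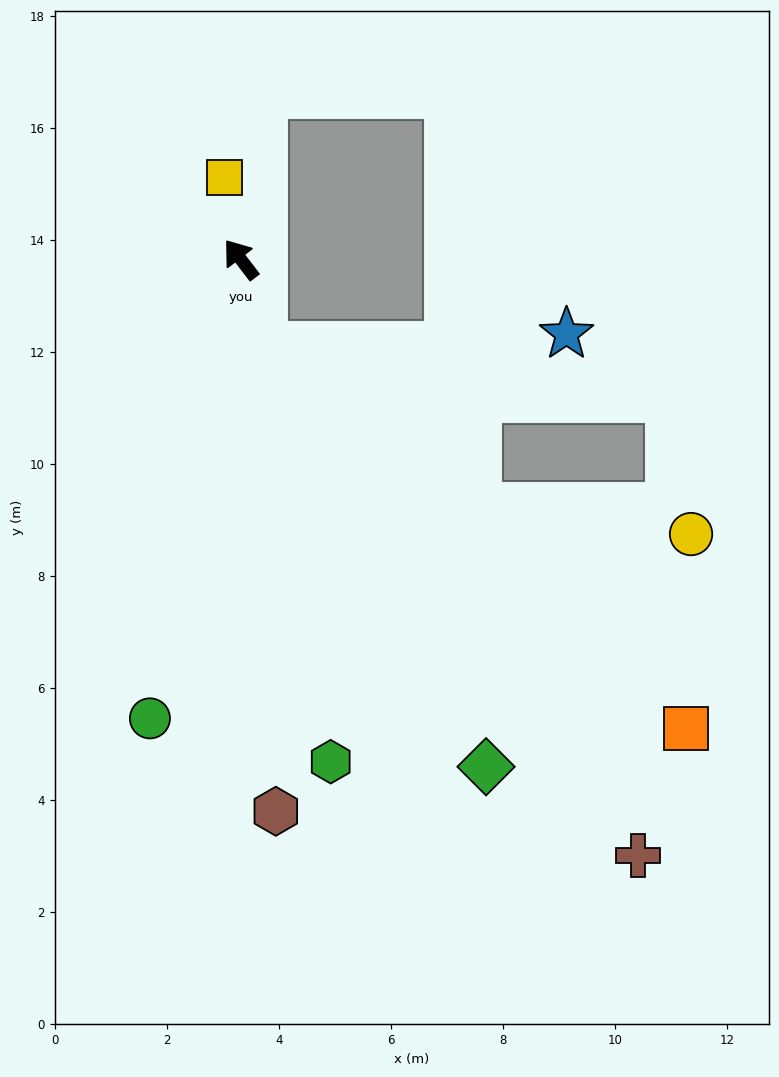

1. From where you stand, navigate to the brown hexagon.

turn left 146°, forward 9.9 m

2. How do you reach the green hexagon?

turn left 153°, forward 9.1 m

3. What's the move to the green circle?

turn left 131°, forward 8.4 m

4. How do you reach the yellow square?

turn right 26°, forward 1.5 m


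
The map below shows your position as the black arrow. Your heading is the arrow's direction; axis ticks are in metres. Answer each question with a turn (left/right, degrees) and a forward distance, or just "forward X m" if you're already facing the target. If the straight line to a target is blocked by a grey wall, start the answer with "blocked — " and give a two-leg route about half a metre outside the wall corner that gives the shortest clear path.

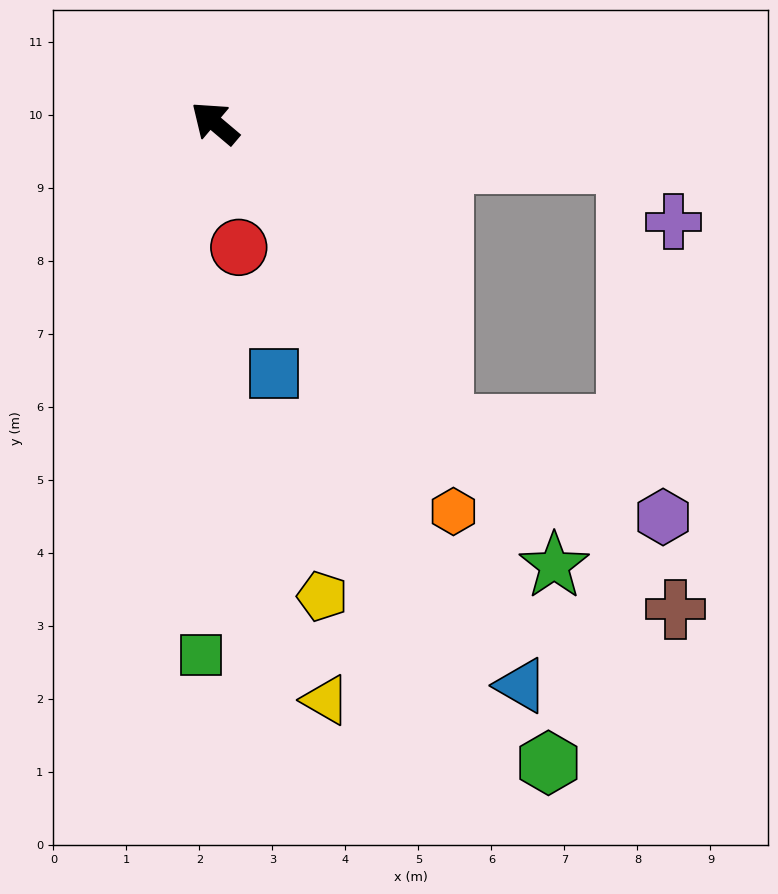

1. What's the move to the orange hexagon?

turn left 162°, forward 6.2 m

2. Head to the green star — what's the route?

turn left 168°, forward 7.6 m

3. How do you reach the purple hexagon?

blocked — turn left 167°, forward 5.2 m, then turn left 31°, forward 3.3 m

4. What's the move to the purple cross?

blocked — turn right 145°, forward 5.7 m, then turn right 48°, forward 1.0 m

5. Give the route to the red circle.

turn left 141°, forward 1.7 m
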